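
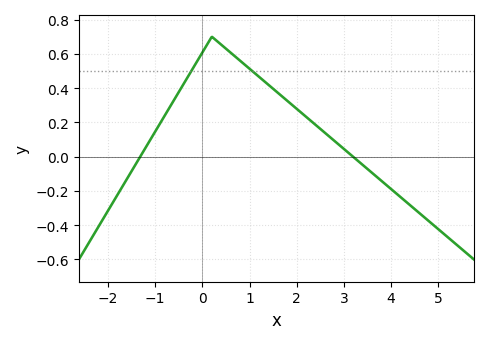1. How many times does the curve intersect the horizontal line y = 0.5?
2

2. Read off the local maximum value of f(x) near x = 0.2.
0.7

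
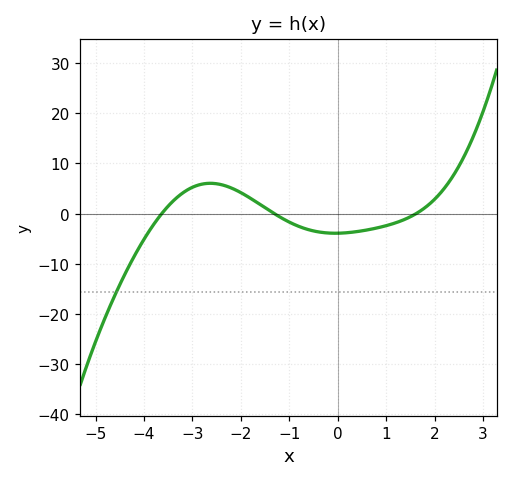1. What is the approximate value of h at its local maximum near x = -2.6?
6.03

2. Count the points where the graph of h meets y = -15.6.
1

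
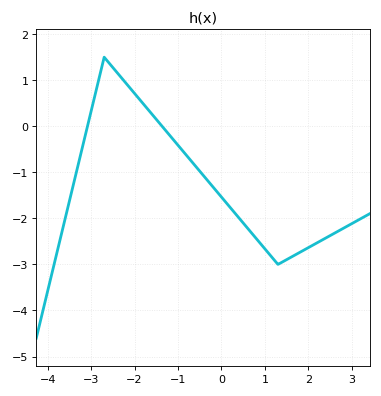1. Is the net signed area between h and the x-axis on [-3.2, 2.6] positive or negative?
negative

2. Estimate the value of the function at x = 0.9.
-2.5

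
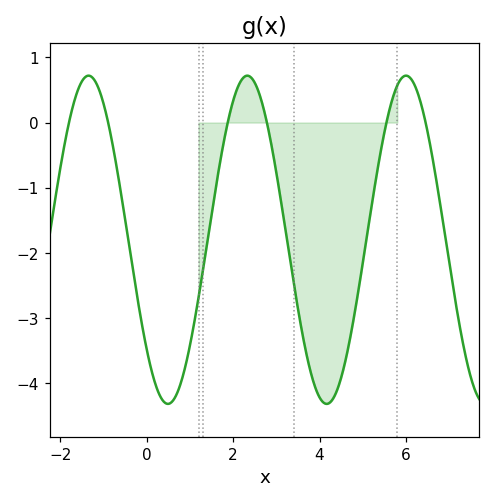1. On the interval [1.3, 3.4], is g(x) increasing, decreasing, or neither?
neither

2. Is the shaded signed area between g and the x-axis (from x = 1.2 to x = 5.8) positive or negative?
negative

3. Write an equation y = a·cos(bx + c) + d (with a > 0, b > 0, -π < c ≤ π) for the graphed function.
y = 2.52cos(1.71x + 2.3) - 1.8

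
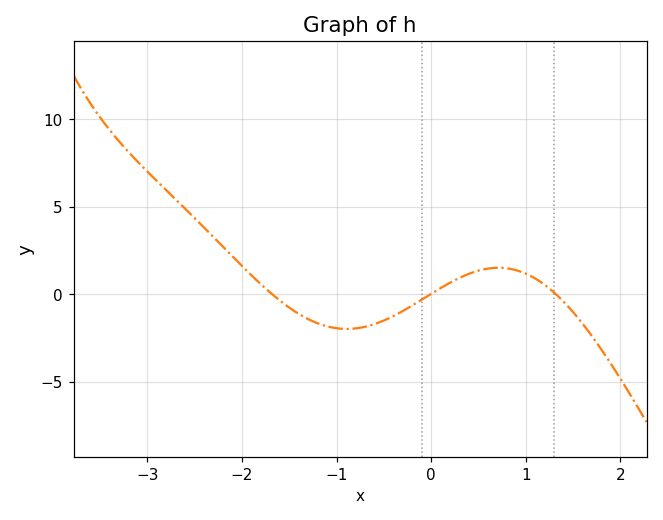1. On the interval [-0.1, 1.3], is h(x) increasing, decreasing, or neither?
neither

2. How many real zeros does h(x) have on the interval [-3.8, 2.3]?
3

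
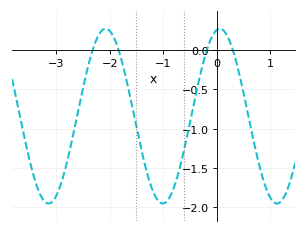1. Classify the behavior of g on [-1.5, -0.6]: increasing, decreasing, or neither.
neither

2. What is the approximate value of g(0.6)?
-0.85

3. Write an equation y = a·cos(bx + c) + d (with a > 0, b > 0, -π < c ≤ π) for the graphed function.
y = 1.11cos(2.9x - 0.18) - 0.84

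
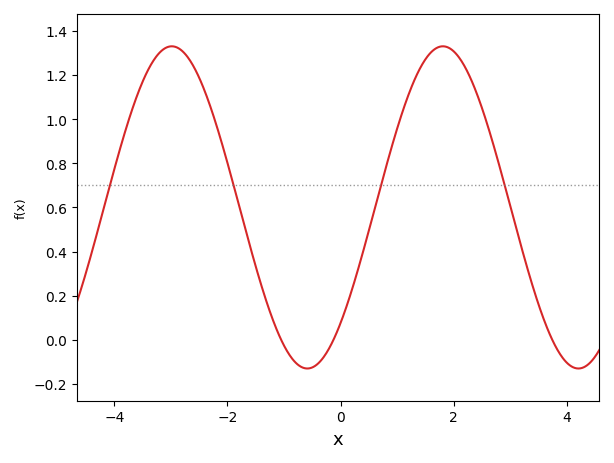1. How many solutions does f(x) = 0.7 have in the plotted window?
4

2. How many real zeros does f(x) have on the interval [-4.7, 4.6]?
3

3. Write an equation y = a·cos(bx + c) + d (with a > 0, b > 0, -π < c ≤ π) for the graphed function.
y = 0.73cos(1.3x - 2.4) + 0.6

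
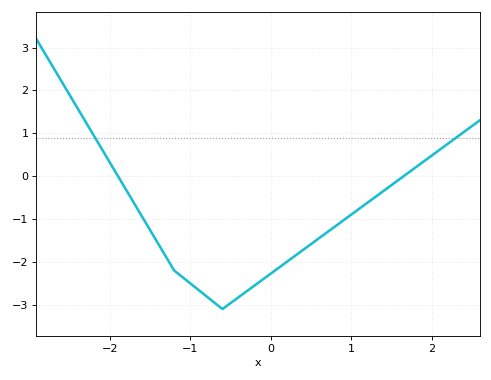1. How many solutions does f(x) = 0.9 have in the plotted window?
2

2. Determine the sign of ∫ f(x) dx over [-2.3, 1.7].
negative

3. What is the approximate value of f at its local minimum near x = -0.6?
-3.1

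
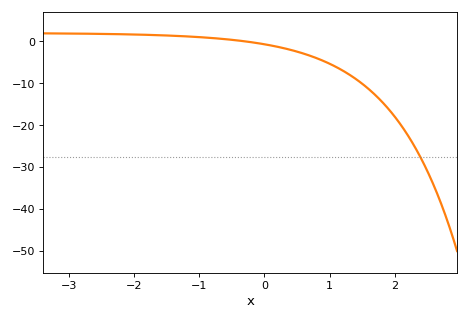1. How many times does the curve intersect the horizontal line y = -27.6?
1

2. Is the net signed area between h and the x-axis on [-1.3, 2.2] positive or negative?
negative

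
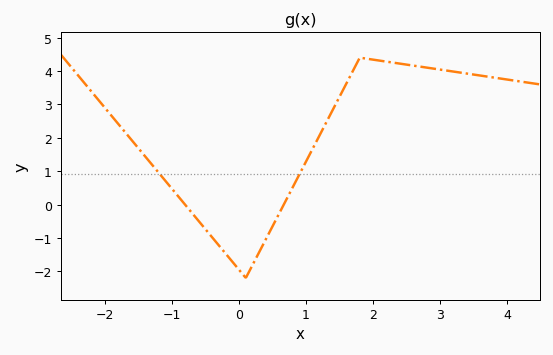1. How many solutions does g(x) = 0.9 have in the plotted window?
2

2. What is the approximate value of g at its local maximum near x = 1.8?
4.4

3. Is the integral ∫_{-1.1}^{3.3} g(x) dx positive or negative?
positive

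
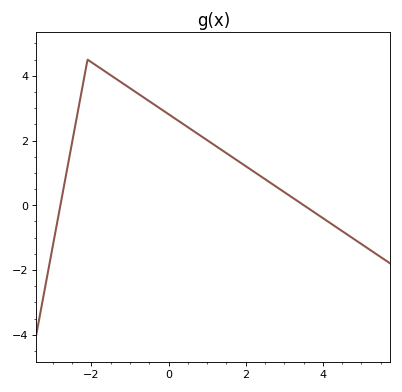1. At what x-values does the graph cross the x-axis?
-2.8, 3.5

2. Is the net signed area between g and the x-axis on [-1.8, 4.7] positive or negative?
positive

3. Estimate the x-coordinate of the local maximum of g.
-2.1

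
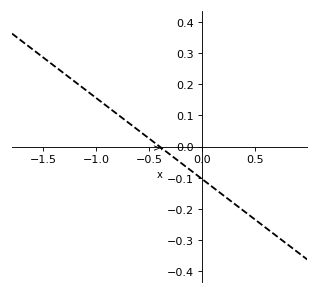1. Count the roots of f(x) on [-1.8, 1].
1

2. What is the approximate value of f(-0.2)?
-0.05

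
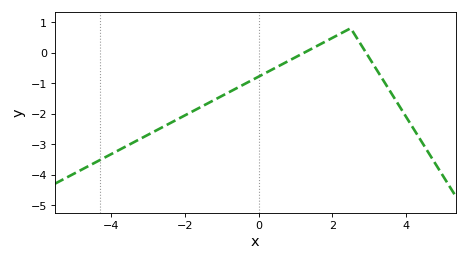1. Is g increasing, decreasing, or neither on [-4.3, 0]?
increasing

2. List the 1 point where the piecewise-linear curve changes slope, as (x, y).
(2.5, 0.8)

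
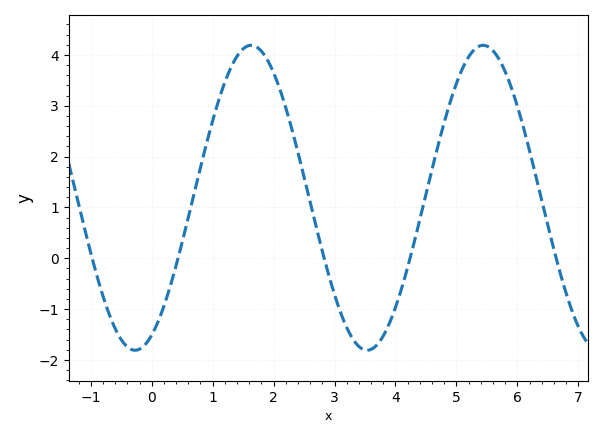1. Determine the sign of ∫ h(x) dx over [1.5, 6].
positive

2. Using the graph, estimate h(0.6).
0.801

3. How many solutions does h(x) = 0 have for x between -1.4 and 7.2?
5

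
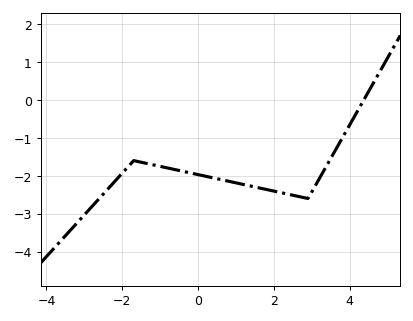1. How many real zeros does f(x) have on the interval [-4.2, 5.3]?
1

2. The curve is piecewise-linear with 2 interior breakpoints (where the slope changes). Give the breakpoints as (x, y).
(-1.7, -1.6); (2.9, -2.6)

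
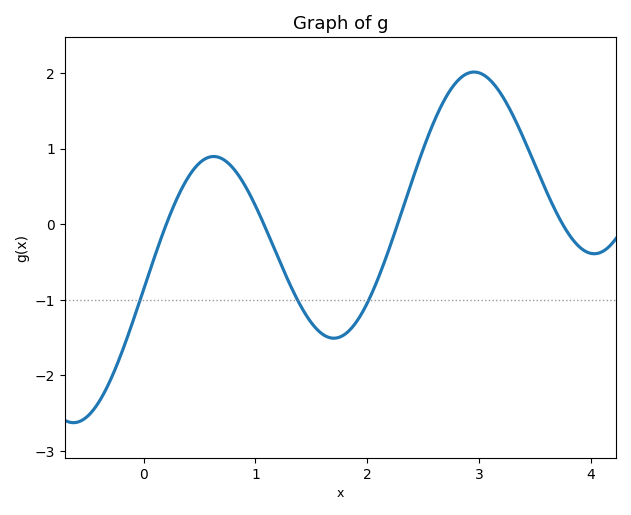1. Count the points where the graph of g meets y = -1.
3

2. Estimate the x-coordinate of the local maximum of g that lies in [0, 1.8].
0.626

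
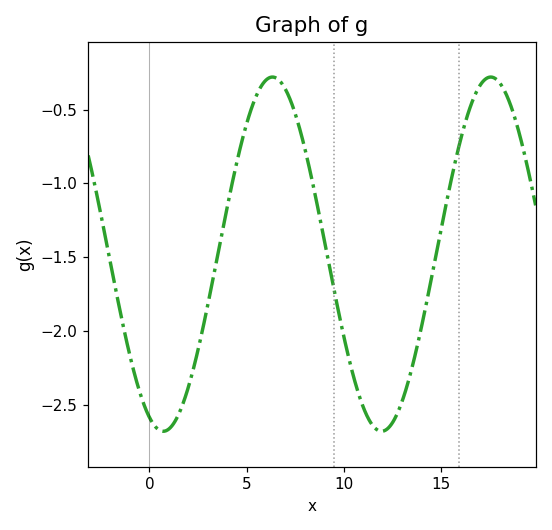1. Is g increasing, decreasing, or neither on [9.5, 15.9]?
neither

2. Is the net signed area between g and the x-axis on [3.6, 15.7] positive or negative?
negative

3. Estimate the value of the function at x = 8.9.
-1.33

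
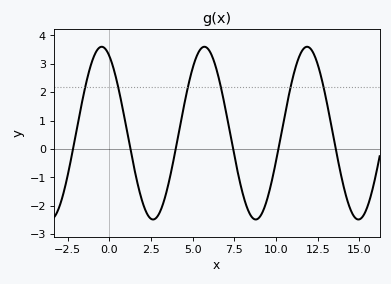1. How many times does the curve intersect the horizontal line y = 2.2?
6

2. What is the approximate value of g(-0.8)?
3.4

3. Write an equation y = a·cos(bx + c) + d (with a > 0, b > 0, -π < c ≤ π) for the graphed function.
y = 3.04cos(1x + 0.47) + 0.56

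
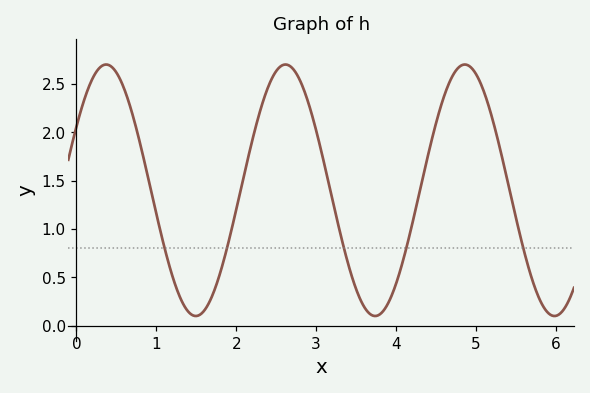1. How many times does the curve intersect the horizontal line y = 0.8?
5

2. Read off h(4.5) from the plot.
2.1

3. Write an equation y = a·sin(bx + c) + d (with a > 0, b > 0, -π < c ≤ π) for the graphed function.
y = 1.3sin(2.8x + 0.53) + 1.4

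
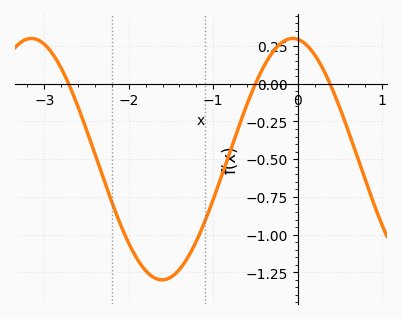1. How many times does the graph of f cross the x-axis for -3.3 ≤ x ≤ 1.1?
3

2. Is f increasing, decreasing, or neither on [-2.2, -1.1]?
neither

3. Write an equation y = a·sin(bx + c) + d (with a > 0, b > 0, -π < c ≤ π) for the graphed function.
y = 0.8sin(2x + 1.7) - 0.5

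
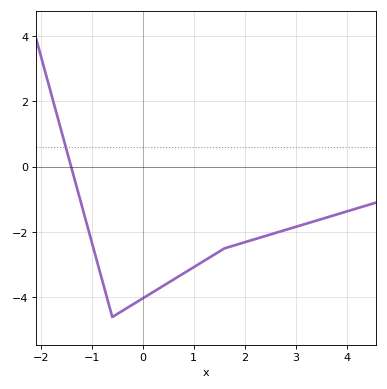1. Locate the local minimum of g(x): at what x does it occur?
-0.6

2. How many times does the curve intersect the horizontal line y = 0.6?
1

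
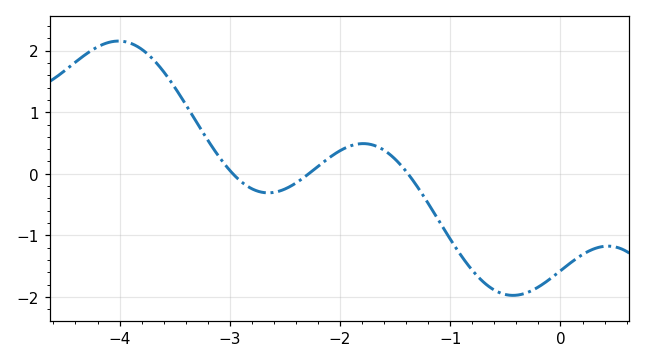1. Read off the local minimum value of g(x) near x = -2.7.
-0.3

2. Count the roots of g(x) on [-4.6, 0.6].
3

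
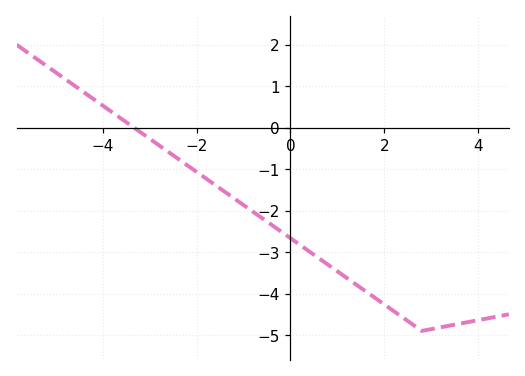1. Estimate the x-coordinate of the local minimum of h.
2.8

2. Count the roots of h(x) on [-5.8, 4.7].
1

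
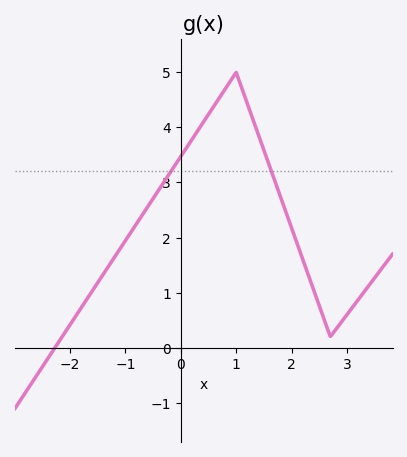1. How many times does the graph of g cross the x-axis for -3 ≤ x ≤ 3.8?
1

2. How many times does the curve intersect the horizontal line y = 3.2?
2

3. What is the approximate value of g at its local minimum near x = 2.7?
0.2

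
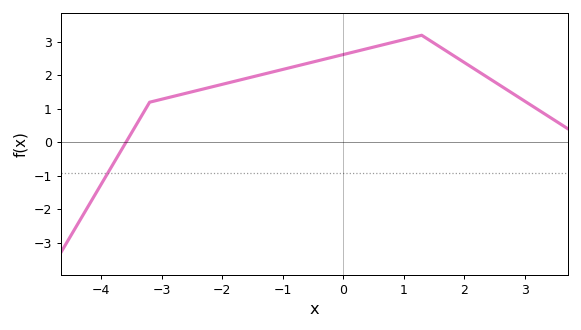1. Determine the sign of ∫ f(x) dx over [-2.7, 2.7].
positive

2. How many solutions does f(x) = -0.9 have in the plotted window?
1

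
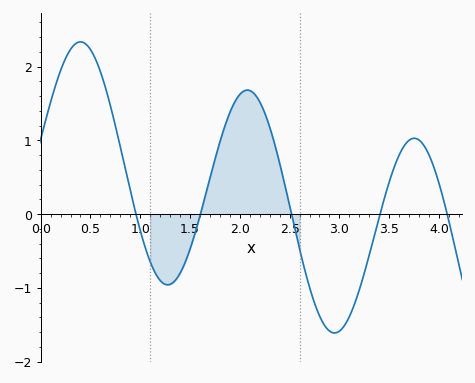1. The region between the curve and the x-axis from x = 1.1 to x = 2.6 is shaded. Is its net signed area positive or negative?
positive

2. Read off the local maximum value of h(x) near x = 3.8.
1.03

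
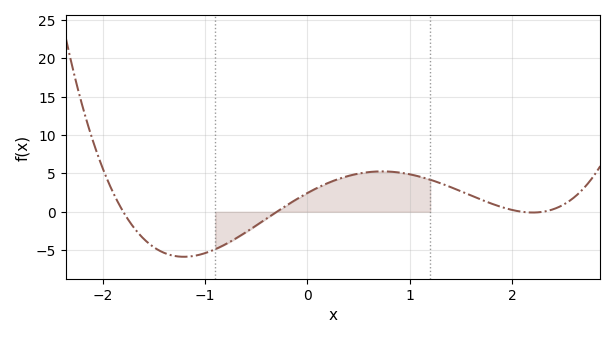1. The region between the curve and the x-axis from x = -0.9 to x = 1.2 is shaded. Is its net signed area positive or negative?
positive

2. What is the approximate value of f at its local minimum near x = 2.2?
0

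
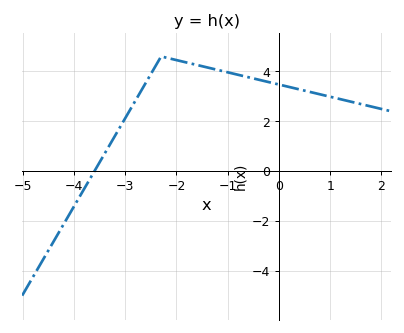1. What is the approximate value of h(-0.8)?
3.8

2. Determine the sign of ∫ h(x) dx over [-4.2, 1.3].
positive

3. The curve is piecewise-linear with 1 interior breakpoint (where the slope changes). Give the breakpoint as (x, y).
(-2.3, 4.6)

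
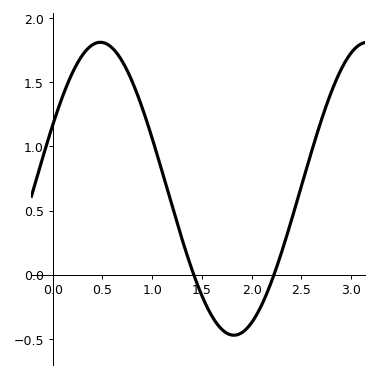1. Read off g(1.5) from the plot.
-0.15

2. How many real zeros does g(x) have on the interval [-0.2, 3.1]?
2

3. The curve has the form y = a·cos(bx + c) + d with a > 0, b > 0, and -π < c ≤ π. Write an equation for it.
y = 1.14cos(2.3x - 1.1) + 0.67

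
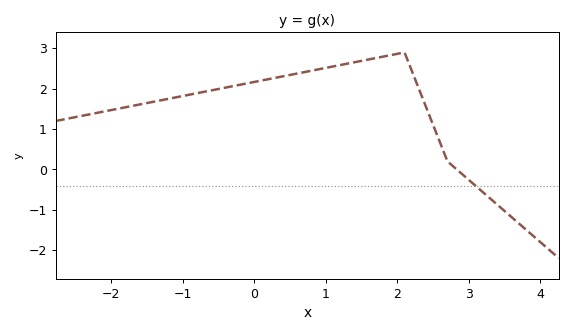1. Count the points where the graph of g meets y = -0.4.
1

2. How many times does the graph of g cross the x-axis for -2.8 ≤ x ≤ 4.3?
1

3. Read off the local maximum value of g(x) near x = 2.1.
2.9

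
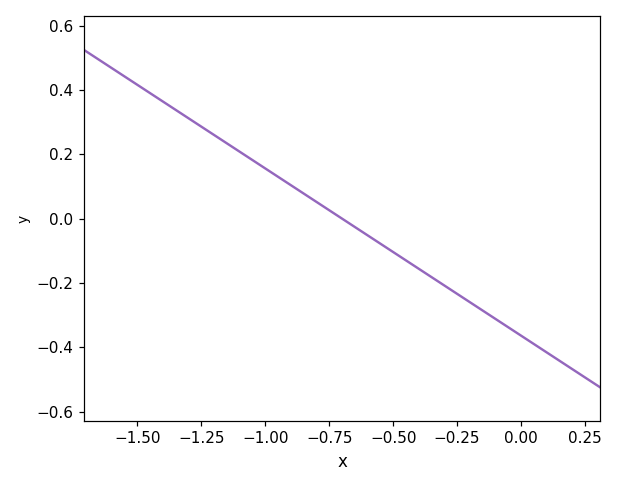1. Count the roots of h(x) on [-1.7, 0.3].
1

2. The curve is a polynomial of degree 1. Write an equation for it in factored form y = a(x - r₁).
y = -0.52(x + 0.7)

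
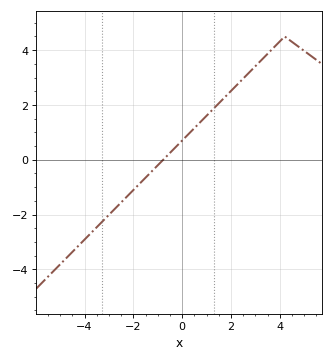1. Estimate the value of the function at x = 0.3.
1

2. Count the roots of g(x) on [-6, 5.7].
1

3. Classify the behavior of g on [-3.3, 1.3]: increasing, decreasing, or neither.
increasing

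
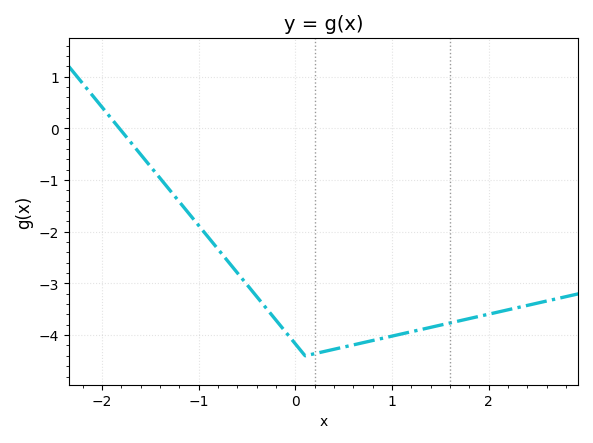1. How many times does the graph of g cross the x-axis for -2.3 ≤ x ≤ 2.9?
1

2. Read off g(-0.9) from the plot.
-2.1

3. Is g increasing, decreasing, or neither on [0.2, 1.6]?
increasing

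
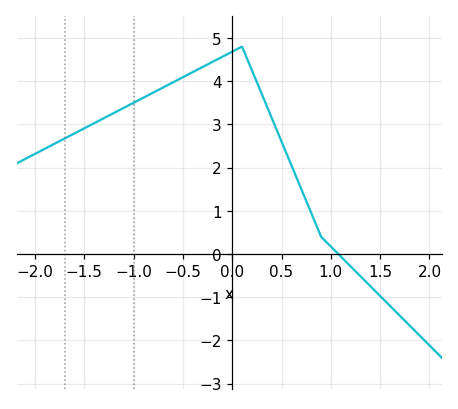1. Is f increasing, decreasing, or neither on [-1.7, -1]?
increasing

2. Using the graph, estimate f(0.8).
1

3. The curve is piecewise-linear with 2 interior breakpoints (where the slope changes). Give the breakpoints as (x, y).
(0.1, 4.8); (0.9, 0.4)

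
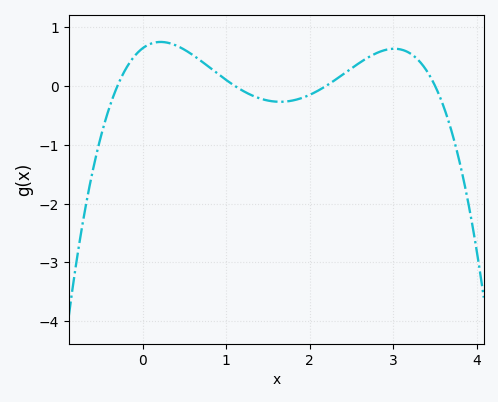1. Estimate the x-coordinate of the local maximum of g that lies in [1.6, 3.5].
3.01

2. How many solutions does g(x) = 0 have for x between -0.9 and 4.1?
4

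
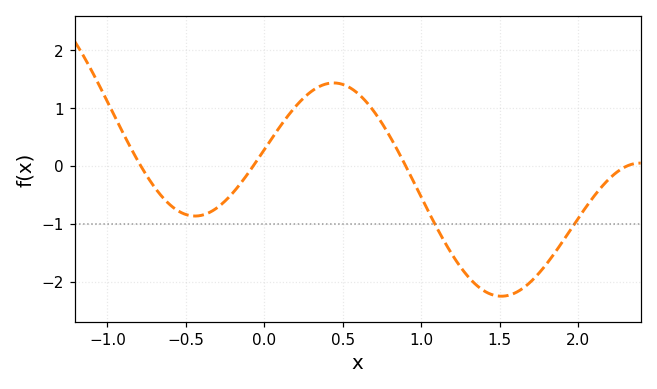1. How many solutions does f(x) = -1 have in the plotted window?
2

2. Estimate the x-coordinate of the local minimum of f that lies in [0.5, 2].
1.5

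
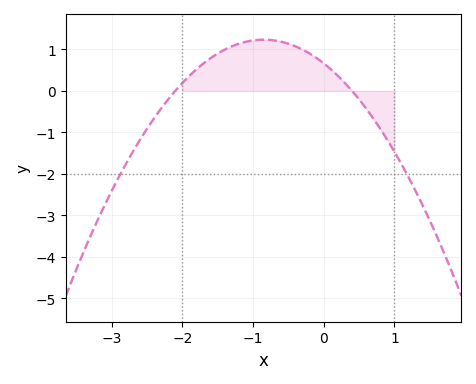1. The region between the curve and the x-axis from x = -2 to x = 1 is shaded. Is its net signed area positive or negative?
positive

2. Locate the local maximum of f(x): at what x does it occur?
-0.8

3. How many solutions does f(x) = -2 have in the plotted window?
2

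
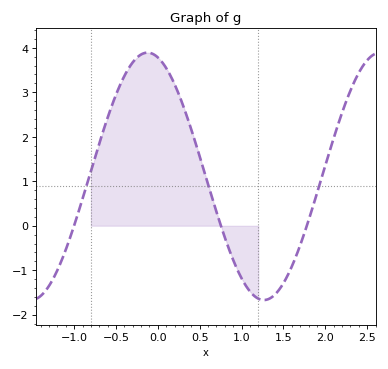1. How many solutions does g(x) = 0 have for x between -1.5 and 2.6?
3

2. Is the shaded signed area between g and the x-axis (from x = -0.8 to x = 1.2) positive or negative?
positive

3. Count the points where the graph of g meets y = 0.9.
3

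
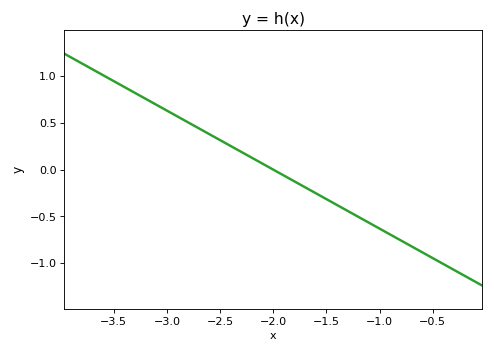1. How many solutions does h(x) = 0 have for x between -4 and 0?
1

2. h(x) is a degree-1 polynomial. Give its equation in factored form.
y = -0.63(x + 2)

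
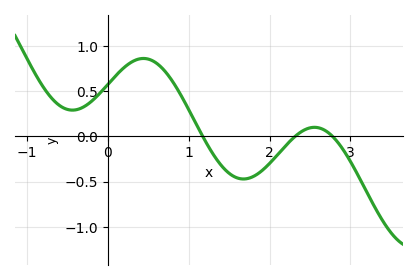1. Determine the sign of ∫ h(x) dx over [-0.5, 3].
positive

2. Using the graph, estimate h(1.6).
-0.46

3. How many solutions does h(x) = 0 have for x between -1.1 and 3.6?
3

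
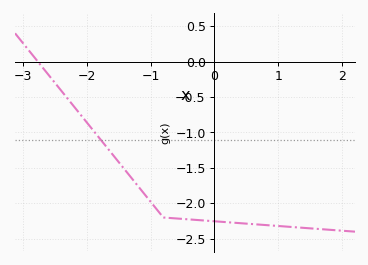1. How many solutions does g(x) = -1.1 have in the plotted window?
1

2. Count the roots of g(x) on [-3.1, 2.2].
1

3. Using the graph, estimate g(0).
-2.25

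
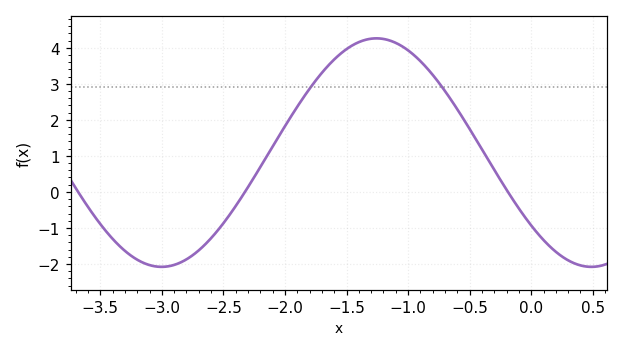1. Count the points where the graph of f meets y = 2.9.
2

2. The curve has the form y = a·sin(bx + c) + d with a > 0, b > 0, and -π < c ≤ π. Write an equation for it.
y = 3.17sin(1.8x - 2.5) + 1.09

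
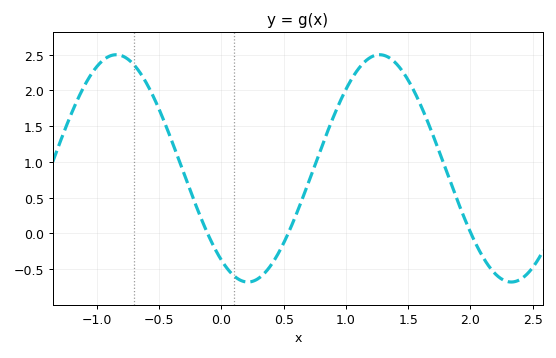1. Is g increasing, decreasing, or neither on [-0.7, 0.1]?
decreasing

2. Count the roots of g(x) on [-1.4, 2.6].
3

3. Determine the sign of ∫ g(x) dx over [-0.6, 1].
positive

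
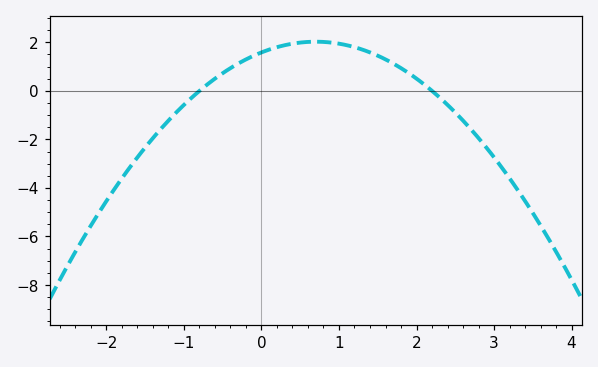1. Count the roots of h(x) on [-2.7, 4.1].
2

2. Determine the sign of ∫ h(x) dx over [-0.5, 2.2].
positive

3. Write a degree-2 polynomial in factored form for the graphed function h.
y = -0.9(x + 0.8)(x - 2.2)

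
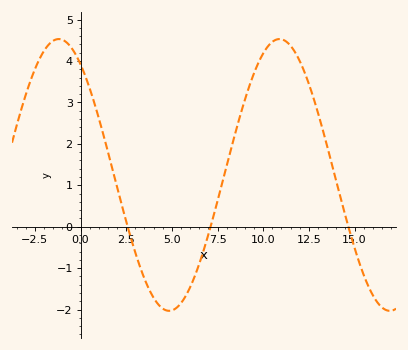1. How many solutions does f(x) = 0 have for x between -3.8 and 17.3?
3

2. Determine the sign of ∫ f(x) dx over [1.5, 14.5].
positive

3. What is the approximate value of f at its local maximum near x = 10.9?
4.5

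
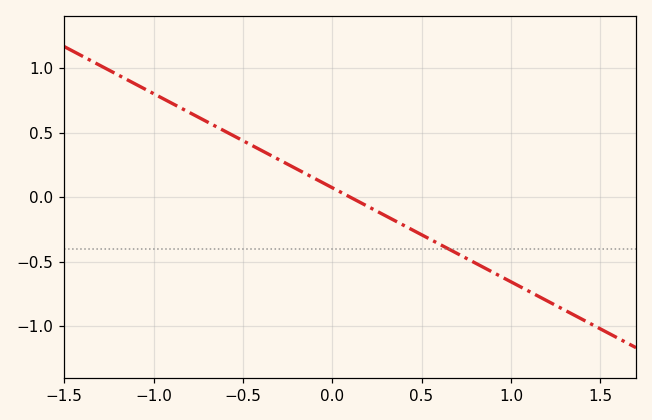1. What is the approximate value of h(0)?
0.073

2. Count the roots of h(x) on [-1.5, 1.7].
1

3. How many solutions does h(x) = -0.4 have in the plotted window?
1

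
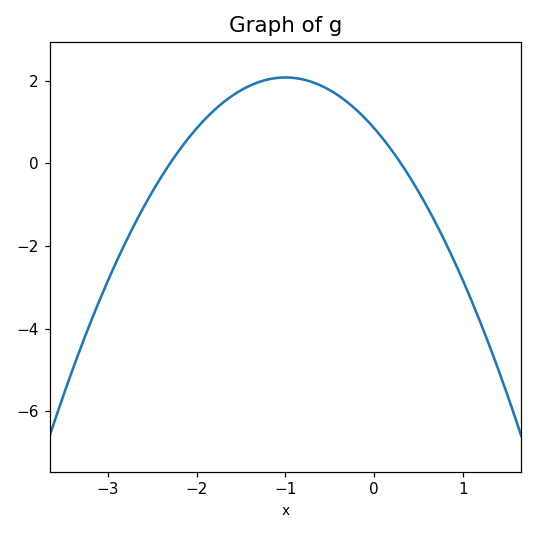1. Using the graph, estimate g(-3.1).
-3.4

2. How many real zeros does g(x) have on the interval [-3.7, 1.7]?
2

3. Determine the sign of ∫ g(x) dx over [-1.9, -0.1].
positive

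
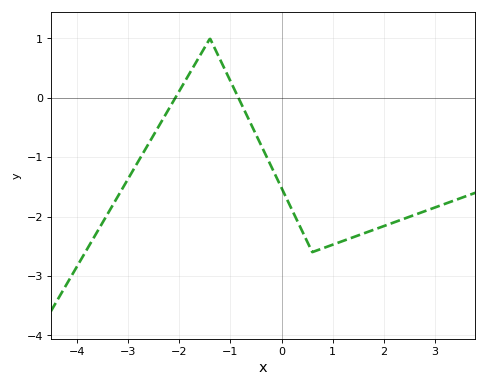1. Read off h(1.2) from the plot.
-2.41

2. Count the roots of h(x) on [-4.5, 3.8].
2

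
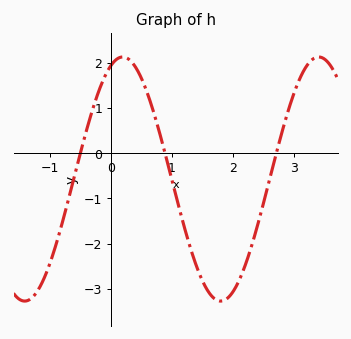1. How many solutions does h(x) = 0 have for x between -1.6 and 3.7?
3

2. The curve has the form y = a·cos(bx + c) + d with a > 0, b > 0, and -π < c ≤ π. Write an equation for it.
y = 2.7cos(2x - 0.38) - 0.57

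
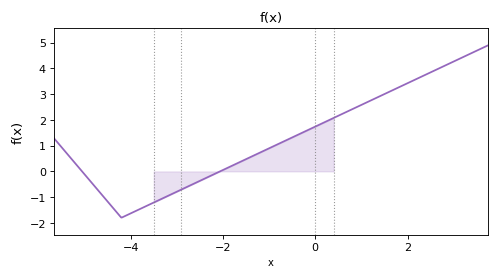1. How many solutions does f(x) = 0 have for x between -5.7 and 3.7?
2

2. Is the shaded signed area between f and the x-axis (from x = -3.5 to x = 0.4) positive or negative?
positive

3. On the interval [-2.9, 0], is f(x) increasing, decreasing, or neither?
increasing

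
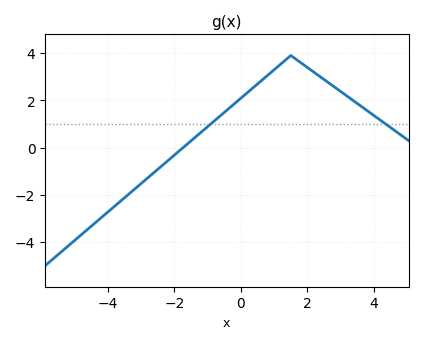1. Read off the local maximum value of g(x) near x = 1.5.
3.9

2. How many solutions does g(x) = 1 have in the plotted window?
2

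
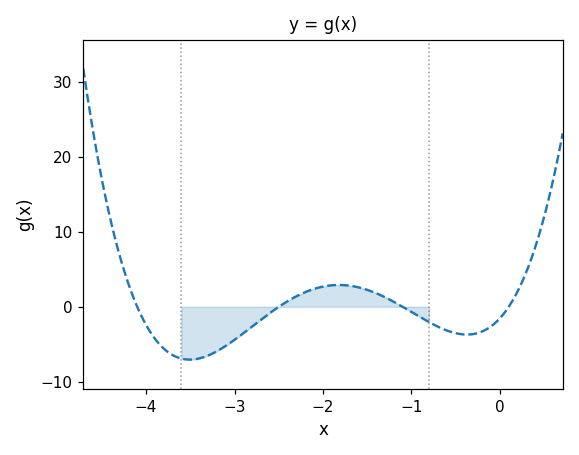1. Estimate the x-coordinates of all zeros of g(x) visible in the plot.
-4.1, -2.5, -1.1, 0.1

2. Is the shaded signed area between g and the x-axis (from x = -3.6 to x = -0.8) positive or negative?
negative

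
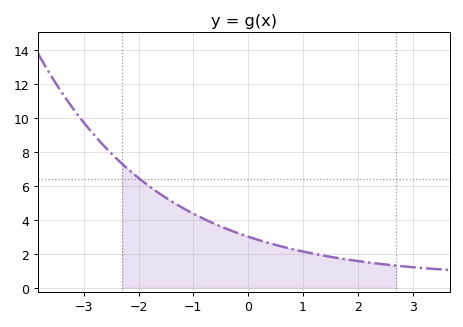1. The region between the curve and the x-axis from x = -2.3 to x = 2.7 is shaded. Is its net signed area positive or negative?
positive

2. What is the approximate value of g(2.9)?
1.2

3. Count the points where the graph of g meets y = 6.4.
1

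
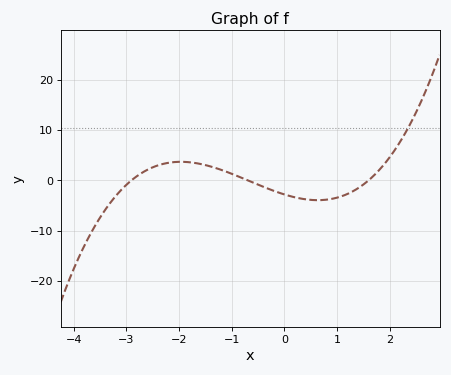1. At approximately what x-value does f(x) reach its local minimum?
0.633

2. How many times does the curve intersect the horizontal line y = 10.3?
1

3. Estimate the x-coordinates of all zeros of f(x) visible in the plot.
-2.9, -0.7, 1.6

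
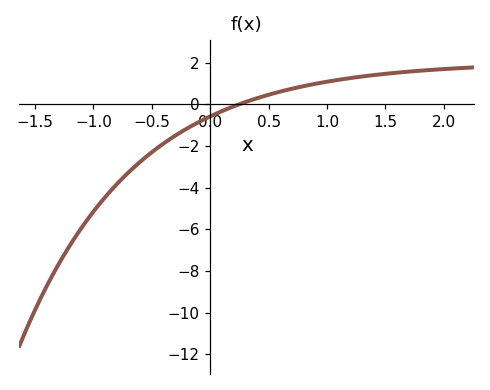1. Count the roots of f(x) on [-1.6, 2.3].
1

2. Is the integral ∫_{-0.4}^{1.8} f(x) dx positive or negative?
positive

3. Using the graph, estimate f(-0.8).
-3.84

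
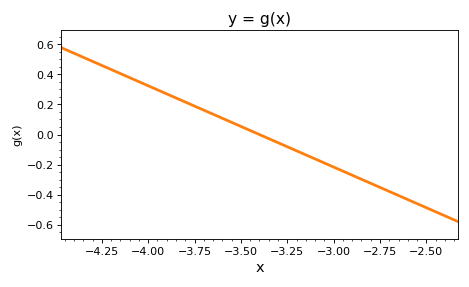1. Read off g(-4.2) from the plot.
0.432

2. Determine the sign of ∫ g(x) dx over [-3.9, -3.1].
positive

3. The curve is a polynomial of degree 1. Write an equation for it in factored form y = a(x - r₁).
y = -0.54(x + 3.4)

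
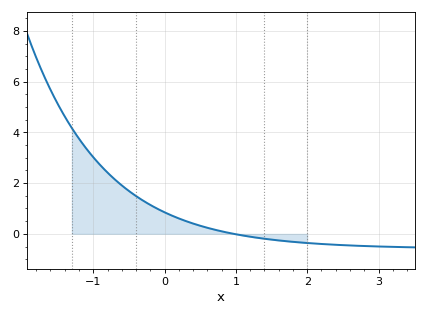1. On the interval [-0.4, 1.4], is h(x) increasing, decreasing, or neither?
decreasing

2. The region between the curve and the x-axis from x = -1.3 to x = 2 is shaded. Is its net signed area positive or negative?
positive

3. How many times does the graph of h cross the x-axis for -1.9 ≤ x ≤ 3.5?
1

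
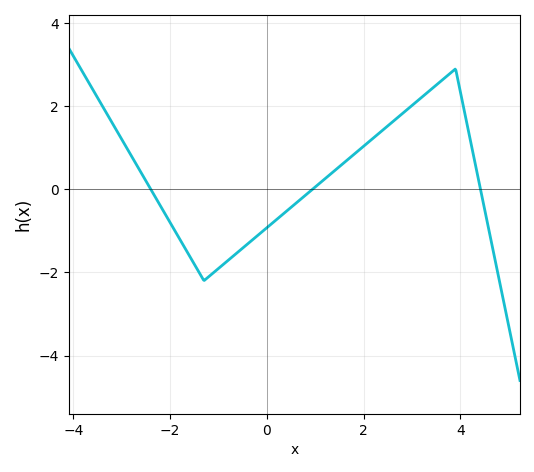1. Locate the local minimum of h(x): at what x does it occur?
-1.3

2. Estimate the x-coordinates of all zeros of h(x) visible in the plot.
-2.4, 0.943, 4.41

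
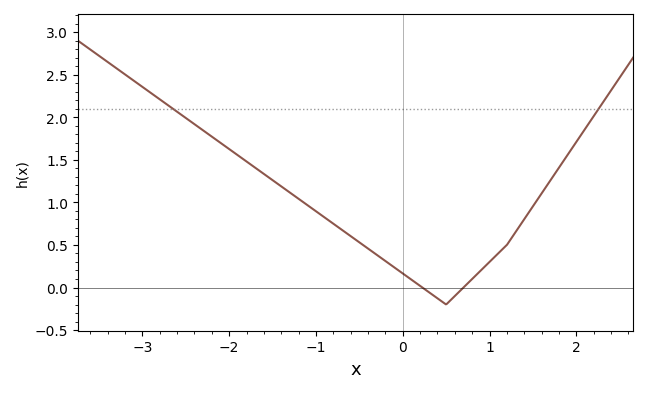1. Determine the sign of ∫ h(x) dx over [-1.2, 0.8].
positive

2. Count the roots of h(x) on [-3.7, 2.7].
2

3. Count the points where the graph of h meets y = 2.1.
2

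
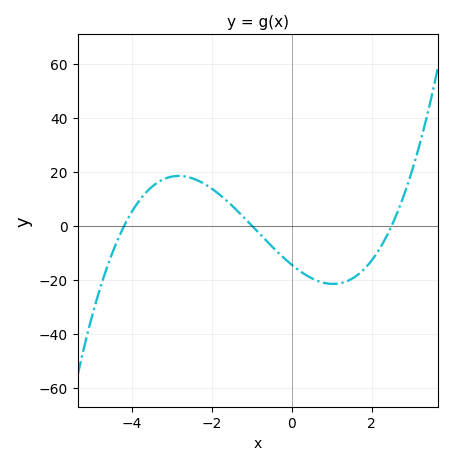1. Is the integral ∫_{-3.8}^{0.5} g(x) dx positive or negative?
positive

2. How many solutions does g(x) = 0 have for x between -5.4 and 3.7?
3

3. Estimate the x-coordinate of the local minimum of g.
1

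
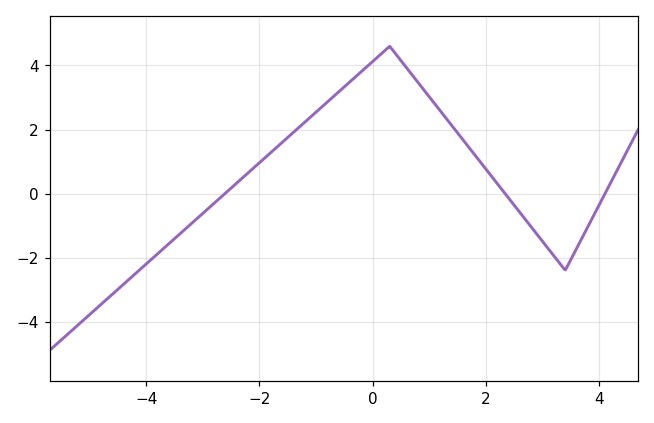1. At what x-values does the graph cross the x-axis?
-2.6, 2.4, 4.2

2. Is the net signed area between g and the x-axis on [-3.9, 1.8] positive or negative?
positive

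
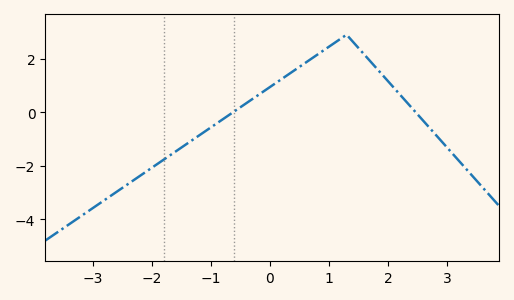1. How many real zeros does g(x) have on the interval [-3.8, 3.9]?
2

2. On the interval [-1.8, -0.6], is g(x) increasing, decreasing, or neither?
increasing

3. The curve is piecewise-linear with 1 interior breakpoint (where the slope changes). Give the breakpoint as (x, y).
(1.3, 2.9)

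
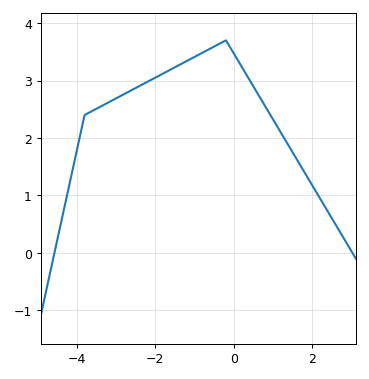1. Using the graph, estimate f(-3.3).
2.6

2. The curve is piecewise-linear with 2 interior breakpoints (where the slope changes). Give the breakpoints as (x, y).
(-3.8, 2.4); (-0.2, 3.7)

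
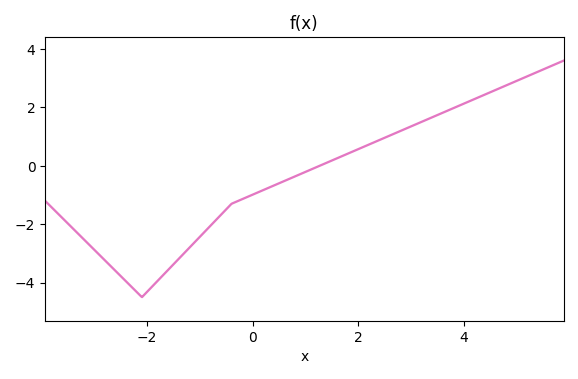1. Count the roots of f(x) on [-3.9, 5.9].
1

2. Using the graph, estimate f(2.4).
0.8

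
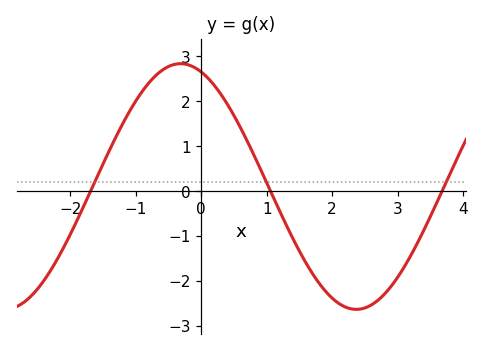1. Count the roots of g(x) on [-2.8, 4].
3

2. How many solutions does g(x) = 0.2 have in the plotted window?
3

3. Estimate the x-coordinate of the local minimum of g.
2.4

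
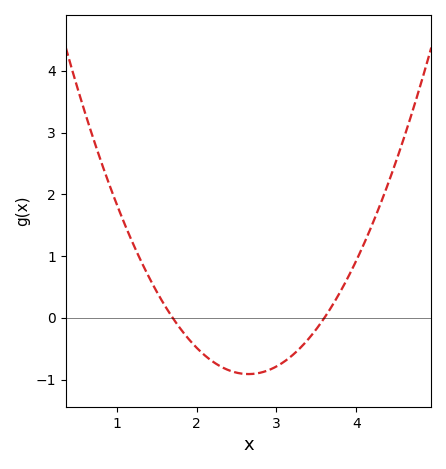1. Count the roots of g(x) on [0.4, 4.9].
2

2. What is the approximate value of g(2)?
-0.485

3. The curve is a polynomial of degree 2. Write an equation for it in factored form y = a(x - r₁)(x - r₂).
y = 1.01(x - 1.7)(x - 3.6)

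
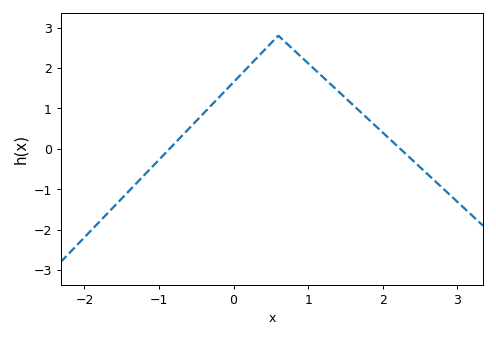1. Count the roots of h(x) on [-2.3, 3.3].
2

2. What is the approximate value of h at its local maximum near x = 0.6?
2.8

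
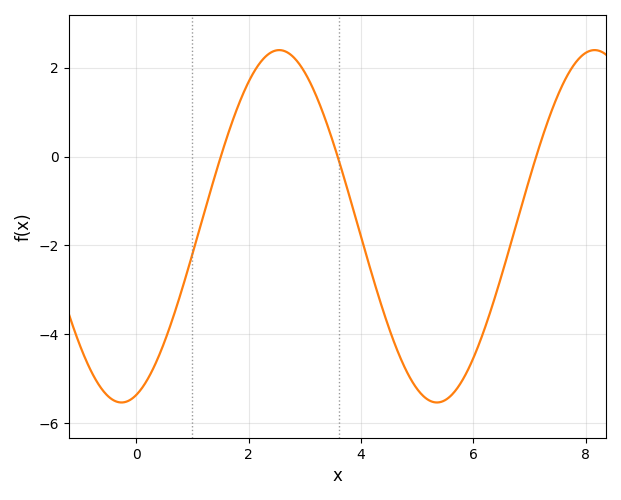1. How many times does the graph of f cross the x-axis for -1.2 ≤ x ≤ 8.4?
3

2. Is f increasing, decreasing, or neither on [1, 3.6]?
neither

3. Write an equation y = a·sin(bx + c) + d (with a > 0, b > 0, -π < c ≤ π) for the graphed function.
y = 3.97sin(1.1x - 1.3) - 1.57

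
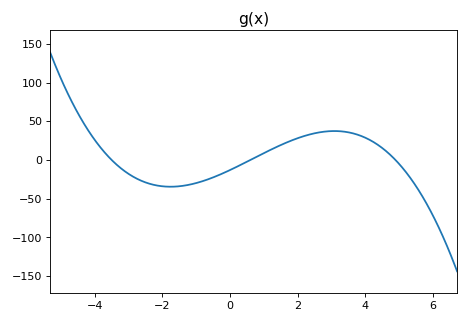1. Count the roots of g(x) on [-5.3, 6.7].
3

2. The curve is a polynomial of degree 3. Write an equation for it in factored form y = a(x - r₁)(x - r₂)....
y = -1.26(x + 3.5)(x - 0.6)(x - 4.9)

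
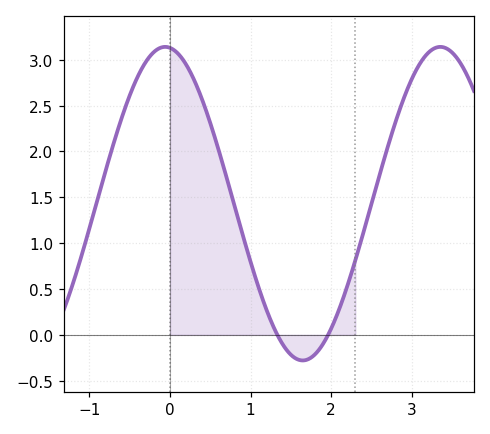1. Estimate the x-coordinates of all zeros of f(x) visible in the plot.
1.33, 1.96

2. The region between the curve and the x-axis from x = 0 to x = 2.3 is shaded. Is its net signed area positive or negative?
positive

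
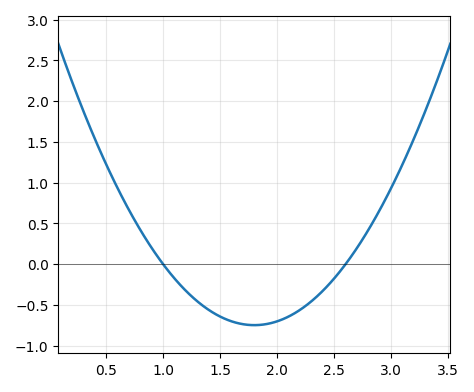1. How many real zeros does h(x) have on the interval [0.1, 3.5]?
2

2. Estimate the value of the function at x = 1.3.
-0.45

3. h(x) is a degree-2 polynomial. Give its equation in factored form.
y = 1.17(x - 1)(x - 2.6)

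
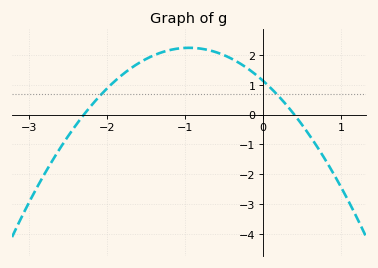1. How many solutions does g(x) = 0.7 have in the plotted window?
2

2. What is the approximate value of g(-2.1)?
0.615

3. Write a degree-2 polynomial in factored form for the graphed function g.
y = -1.23(x + 2.3)(x - 0.4)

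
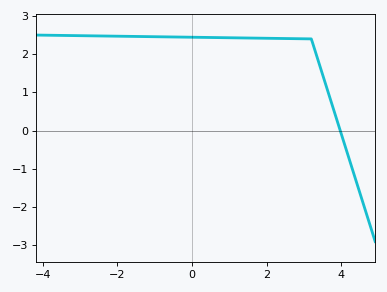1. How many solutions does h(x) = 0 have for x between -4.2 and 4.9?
1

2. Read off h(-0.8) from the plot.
2.45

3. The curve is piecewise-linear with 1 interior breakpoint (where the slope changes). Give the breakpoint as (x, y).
(3.2, 2.4)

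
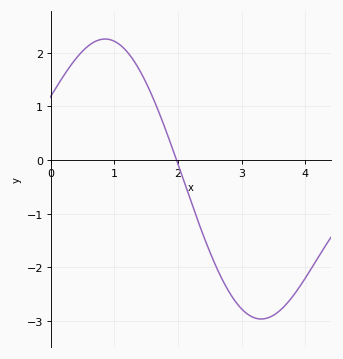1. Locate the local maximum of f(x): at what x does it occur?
0.854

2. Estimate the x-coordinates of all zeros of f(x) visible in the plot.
1.98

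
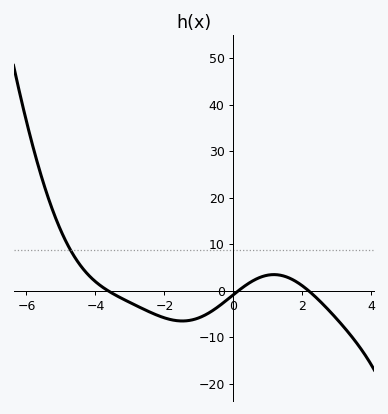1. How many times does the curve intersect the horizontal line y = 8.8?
1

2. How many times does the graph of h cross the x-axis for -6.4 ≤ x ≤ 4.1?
3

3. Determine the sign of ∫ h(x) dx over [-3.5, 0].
negative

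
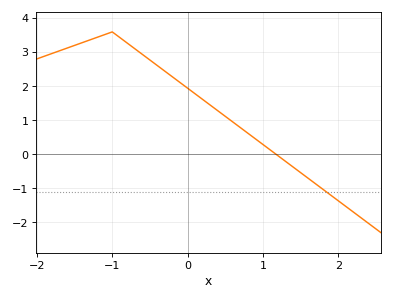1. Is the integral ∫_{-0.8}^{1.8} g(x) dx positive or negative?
positive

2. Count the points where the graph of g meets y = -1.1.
1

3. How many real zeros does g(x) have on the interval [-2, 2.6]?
1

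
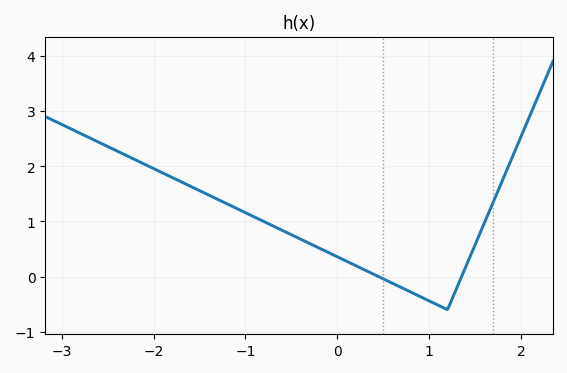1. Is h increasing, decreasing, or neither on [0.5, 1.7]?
neither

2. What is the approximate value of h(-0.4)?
0.679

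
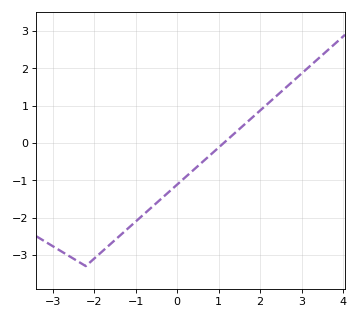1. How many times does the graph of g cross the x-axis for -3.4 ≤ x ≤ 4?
1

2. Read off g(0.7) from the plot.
-0.421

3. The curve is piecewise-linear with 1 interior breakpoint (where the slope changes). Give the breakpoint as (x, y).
(-2.2, -3.3)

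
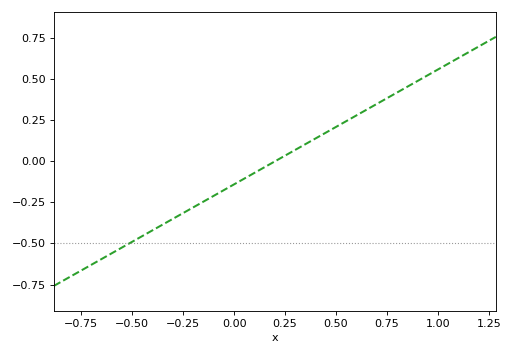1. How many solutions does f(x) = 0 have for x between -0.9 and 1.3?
1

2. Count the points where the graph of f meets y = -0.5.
1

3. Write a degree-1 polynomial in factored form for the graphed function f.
y = 0.7(x - 0.2)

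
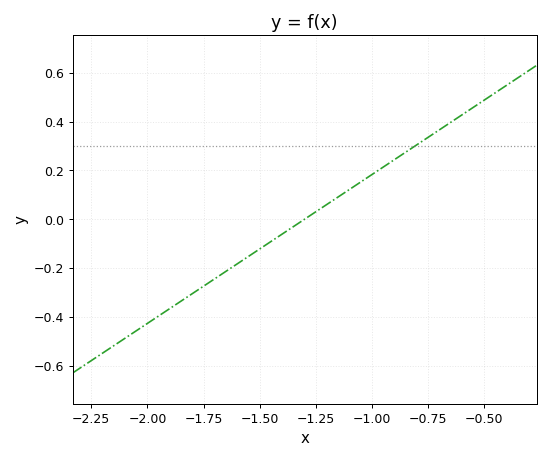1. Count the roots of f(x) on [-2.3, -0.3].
1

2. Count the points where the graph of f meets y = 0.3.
1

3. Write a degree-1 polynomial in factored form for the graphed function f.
y = 0.61(x + 1.3)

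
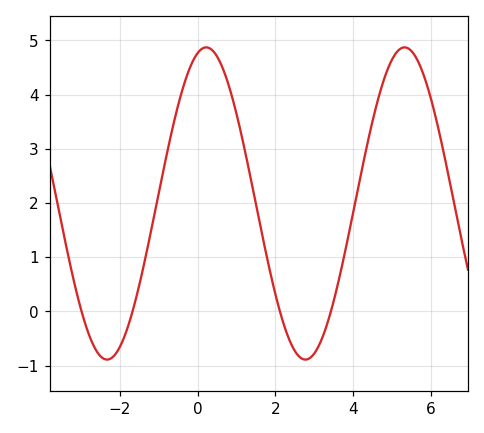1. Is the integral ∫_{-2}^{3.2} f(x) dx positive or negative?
positive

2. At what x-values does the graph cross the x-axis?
-2.99, -1.68, 2.12, 3.43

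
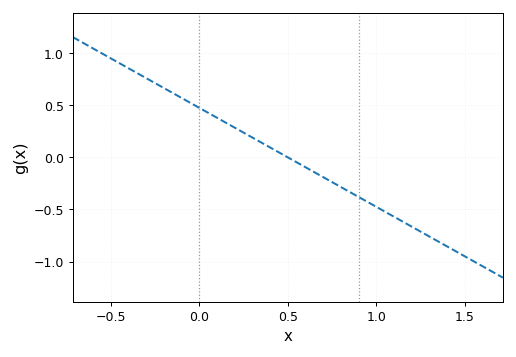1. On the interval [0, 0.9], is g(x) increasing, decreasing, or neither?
decreasing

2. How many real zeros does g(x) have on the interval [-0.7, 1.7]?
1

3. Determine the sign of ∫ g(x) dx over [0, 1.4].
negative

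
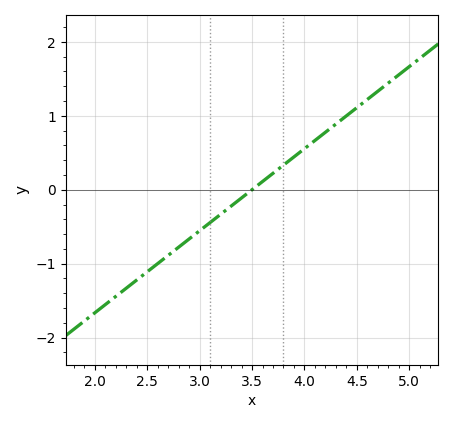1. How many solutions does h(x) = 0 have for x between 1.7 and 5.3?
1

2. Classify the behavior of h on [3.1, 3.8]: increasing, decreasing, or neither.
increasing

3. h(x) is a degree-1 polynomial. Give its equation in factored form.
y = 1.11(x - 3.5)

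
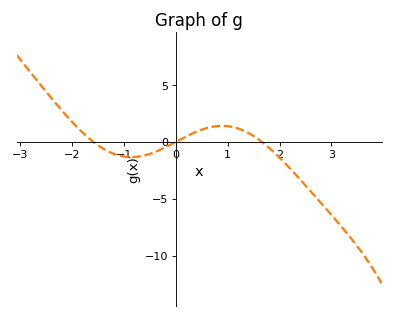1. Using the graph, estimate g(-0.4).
-0.886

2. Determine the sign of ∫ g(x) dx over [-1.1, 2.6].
negative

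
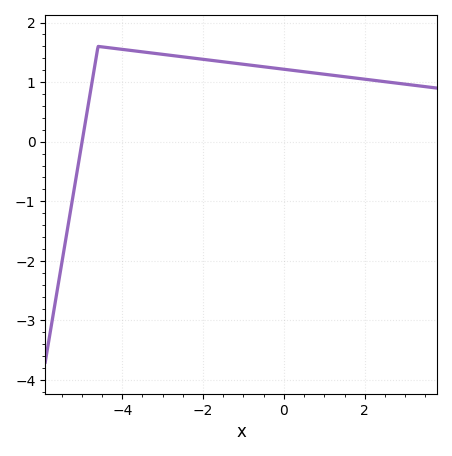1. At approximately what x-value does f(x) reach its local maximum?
-4.6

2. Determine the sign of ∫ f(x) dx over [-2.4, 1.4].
positive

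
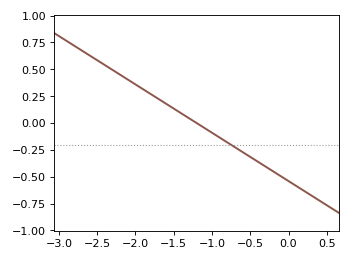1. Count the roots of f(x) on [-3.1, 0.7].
1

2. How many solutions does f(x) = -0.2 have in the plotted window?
1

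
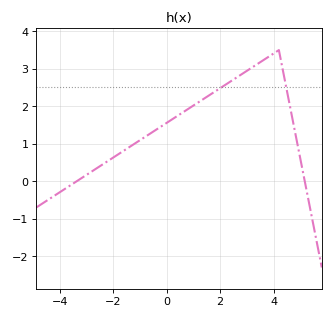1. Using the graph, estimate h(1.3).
2.2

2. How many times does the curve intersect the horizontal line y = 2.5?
2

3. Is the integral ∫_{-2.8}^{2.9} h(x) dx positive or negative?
positive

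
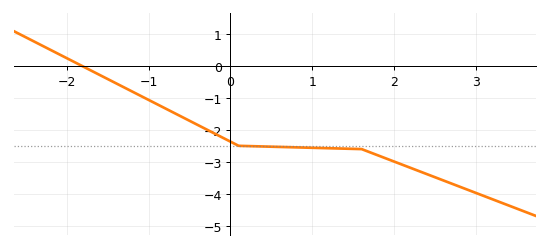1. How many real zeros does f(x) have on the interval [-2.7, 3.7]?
1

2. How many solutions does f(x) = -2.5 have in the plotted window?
1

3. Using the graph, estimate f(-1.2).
-0.8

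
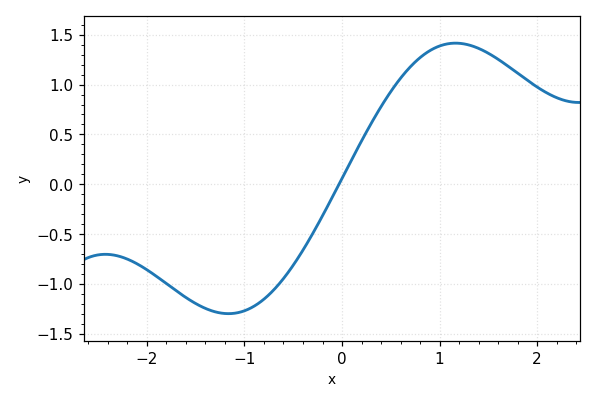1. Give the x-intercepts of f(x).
-0.031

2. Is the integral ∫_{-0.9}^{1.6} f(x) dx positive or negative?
positive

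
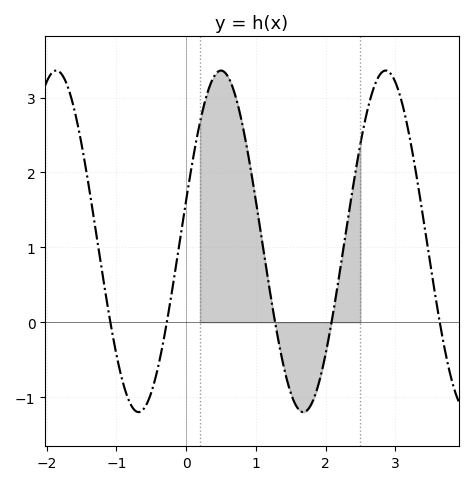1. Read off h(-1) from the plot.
-0.427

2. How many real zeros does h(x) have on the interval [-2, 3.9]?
5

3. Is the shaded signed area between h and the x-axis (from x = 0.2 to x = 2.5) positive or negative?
positive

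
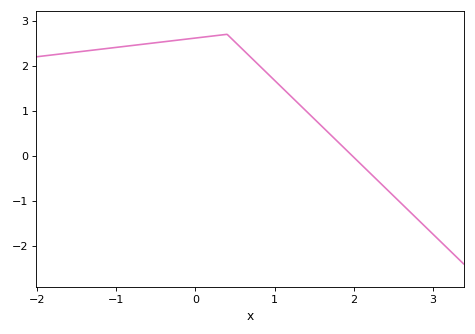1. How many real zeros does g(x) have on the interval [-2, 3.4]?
1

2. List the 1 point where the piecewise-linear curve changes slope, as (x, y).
(0.4, 2.7)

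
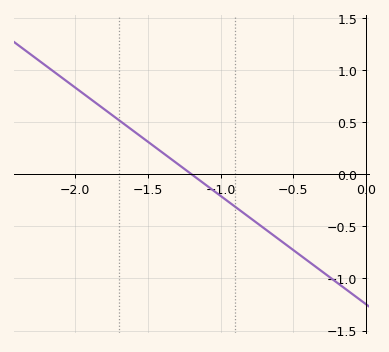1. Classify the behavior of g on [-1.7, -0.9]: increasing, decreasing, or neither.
decreasing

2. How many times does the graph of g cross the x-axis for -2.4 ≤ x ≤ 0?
1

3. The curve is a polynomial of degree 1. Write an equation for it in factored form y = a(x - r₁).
y = -1.04(x + 1.2)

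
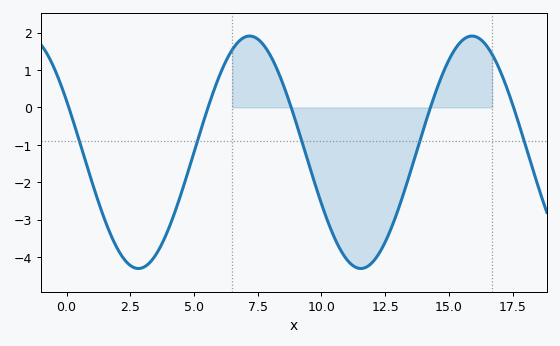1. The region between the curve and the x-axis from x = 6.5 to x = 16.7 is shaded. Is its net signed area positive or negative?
negative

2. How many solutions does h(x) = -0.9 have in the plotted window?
5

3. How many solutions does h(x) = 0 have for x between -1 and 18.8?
5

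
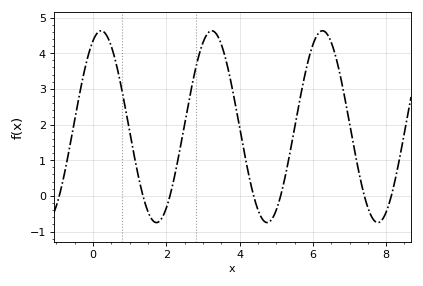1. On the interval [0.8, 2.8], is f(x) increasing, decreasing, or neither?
neither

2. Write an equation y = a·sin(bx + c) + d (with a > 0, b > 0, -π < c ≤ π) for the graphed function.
y = 2.69sin(2.08x + 1.11) + 1.94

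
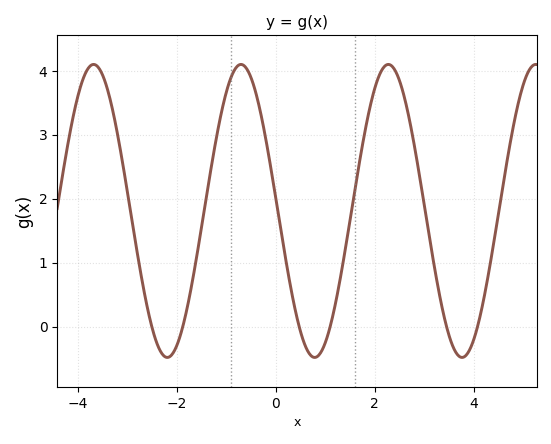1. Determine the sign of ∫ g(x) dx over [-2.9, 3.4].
positive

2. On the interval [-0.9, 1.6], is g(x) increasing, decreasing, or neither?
neither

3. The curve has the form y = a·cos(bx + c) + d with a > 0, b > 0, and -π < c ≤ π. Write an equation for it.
y = 2.29cos(2.1x + 1.5) + 1.81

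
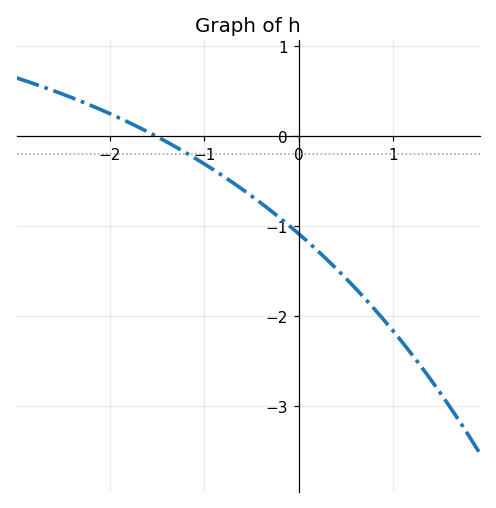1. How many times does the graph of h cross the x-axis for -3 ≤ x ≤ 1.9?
1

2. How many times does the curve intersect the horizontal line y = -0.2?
1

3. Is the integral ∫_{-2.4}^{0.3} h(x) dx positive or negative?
negative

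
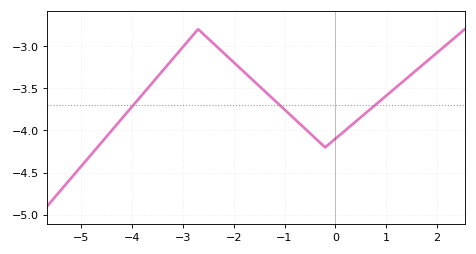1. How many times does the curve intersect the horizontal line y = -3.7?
3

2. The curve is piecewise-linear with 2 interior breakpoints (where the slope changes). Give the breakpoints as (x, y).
(-2.7, -2.8); (-0.2, -4.2)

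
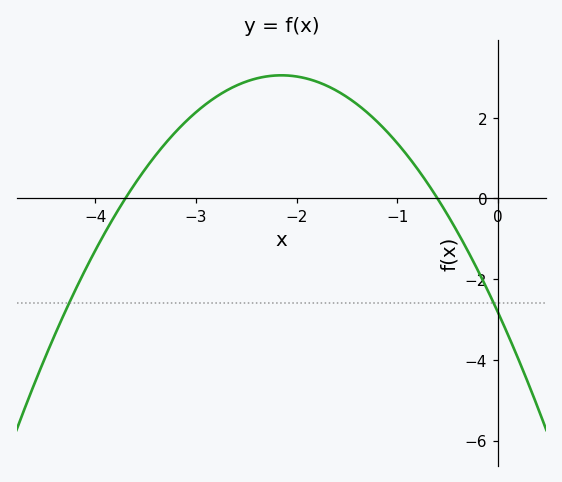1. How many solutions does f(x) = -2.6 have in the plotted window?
2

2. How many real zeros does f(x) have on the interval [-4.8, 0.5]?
2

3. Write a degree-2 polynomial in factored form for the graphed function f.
y = -1.27(x + 3.7)(x + 0.6)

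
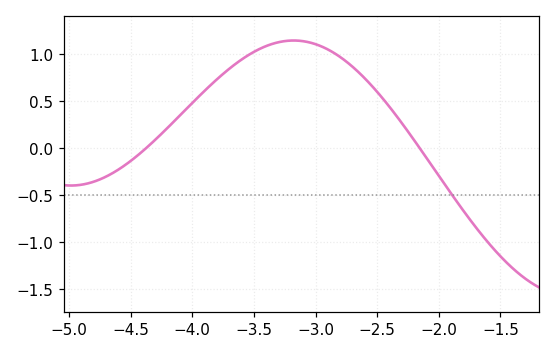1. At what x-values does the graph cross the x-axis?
-4.4, -2.2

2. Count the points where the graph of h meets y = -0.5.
1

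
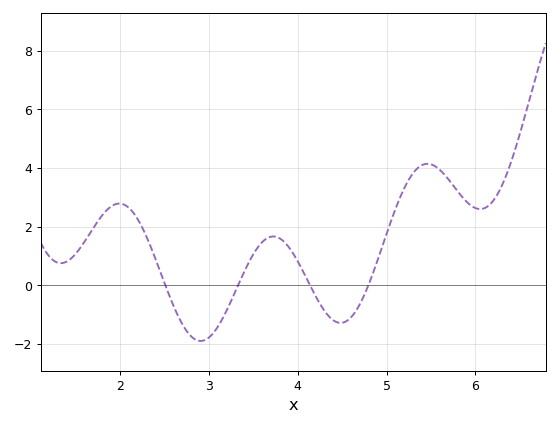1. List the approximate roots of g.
2.5, 3.3, 4.1, 4.8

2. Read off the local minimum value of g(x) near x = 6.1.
2.6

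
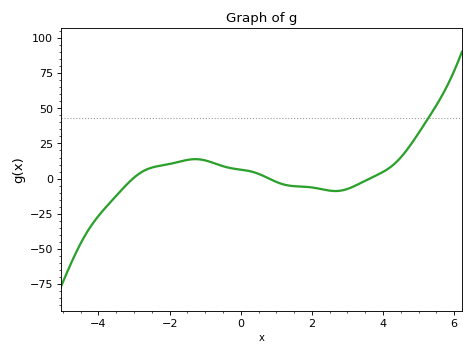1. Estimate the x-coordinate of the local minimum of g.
2.66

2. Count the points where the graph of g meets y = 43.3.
1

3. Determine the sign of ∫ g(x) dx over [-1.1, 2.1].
positive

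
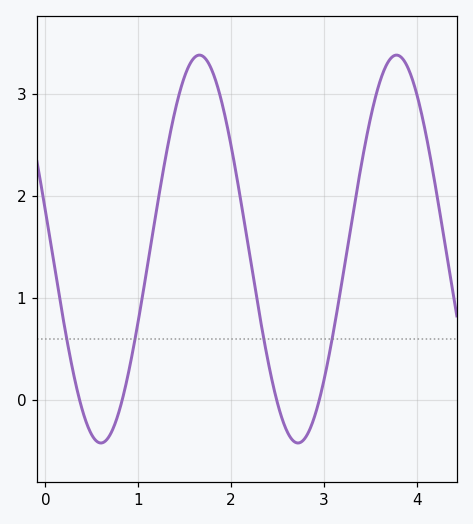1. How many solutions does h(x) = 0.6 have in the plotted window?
4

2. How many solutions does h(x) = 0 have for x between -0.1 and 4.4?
4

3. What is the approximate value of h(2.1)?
2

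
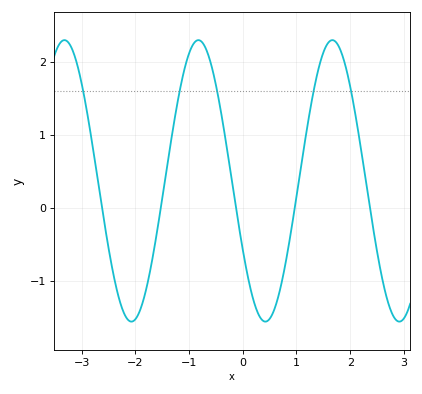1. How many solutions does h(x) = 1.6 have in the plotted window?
5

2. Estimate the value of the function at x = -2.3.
-1.3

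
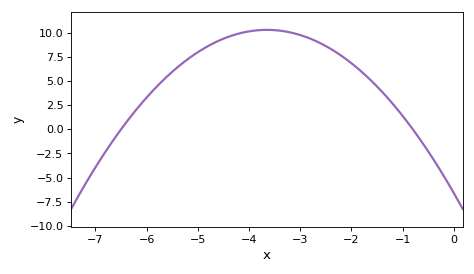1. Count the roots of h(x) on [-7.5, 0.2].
2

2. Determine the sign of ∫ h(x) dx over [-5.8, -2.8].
positive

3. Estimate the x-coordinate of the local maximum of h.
-3.6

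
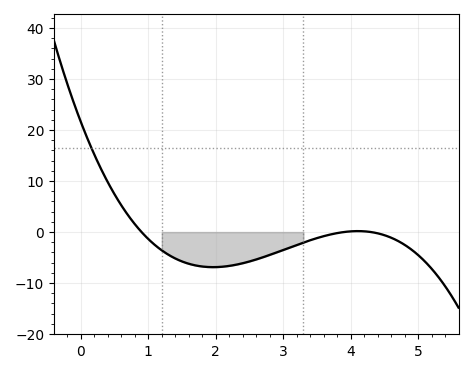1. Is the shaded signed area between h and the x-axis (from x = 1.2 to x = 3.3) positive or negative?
negative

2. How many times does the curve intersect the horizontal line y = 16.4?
1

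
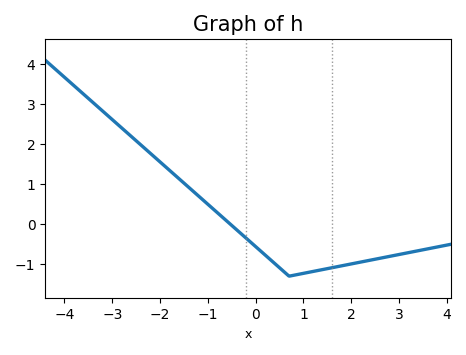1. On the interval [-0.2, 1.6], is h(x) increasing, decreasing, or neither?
neither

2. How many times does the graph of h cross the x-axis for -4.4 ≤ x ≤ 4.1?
1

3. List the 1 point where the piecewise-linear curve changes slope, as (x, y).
(0.7, -1.3)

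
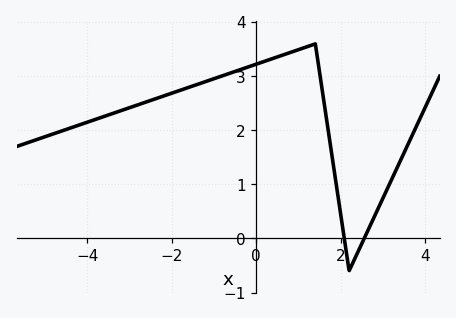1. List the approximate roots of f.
2, 2.6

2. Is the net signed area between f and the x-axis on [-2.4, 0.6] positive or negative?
positive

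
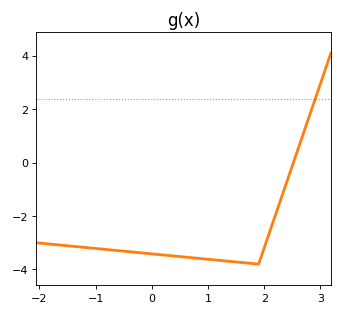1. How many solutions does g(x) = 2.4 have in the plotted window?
1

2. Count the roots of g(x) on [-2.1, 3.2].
1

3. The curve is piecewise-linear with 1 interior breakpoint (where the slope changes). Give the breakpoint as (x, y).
(1.9, -3.8)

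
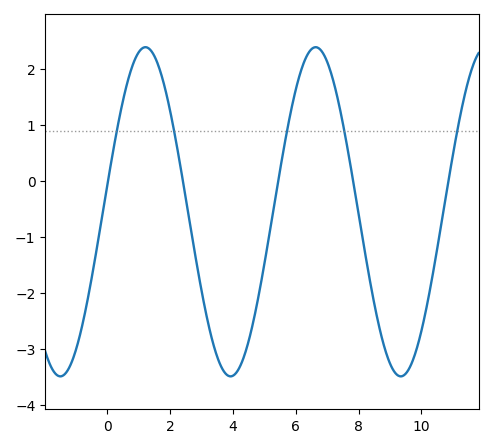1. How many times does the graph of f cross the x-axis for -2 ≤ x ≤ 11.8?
5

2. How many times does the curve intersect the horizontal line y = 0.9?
5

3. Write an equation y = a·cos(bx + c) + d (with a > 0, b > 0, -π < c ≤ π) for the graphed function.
y = 2.94cos(1.16x - 1.41) - 0.55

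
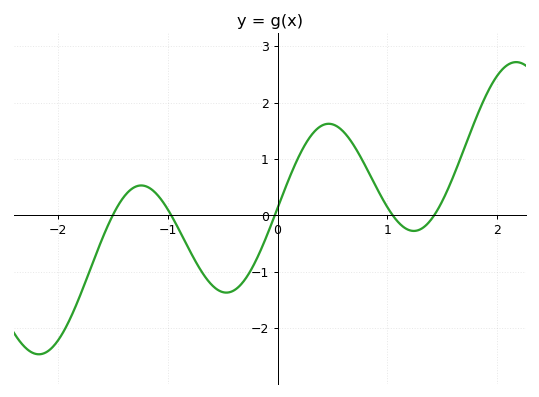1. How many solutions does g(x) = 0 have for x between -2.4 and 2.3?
5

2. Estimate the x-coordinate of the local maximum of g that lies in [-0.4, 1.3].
0.467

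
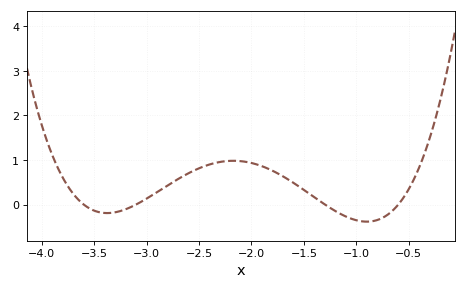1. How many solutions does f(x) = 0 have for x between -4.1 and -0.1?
4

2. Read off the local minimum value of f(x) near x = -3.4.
-0.192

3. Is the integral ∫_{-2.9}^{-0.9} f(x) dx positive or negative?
positive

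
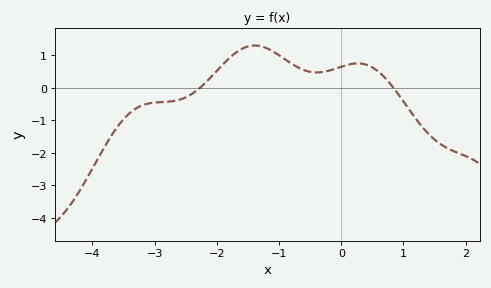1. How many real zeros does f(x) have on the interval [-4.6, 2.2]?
2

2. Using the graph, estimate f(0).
0.655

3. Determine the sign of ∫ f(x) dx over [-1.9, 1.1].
positive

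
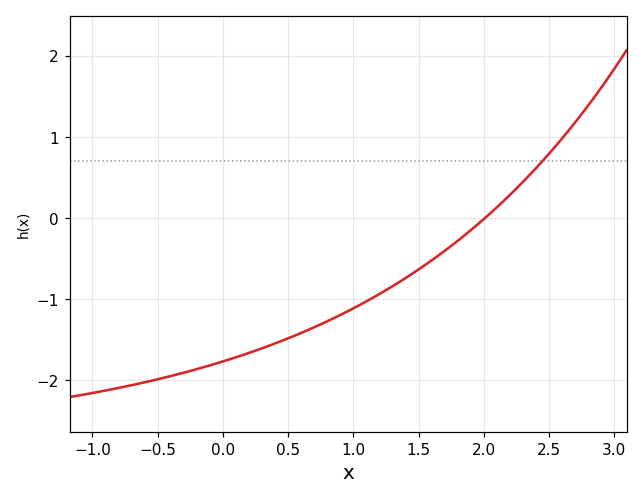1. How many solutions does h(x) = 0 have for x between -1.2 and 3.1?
1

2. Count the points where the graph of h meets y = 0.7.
1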